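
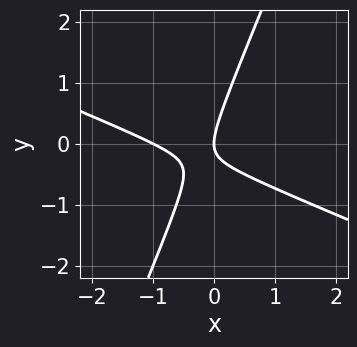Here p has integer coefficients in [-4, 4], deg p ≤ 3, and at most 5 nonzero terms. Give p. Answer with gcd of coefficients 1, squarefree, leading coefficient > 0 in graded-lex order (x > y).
(a) Degree: no degree-1 curve has this shape, so deg p = 2.
(b) From the visible intercepts: the x-axis gridline crossings are at x ∈ {-1, 0}; it meets the y-axis at y = 0 (among the integer gridlines).
(c) Fitting integer coefficients to these (and the overall shape) gives p.

x^2 + 2*x*y - y^2 + x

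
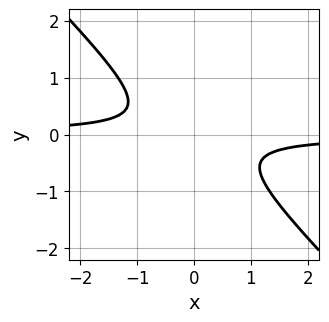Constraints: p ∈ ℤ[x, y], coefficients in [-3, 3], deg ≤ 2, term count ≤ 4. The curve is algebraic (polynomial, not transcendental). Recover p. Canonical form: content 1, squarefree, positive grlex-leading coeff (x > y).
3*x*y + 3*y^2 + 1

First, degree: no degree-1 curve has this shape, so deg p = 2.
Next, from the axis intercepts and sections: no y-intercept at any integer in the box; no x-intercept at any integer in the box.
Finally, these observations pin down the coefficients.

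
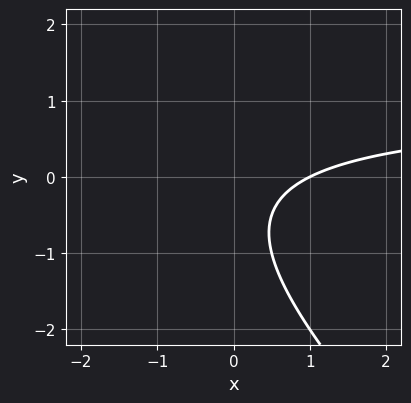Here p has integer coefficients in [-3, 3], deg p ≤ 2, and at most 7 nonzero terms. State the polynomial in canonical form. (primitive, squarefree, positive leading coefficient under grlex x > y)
x*y + y^2 - x + y + 1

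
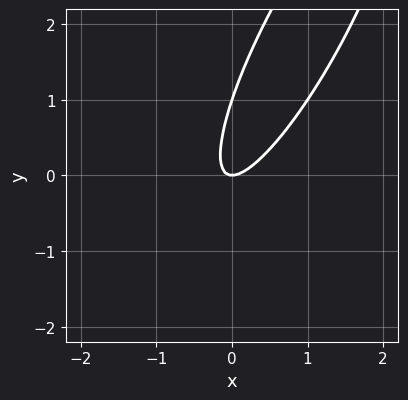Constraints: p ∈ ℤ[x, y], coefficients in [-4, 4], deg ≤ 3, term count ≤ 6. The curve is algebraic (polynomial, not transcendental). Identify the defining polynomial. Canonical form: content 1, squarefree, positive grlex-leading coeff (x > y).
(a) The degree is 2 — no degree-1 curve has this shape.
(b) Observable constraints: one x-axis crossing is at x = 0; the y-axis gridline crossings are at y ∈ {0, 1}.
(c) Together with the visible shape, these determine p as stated.

3*x^2 - 3*x*y + y^2 - y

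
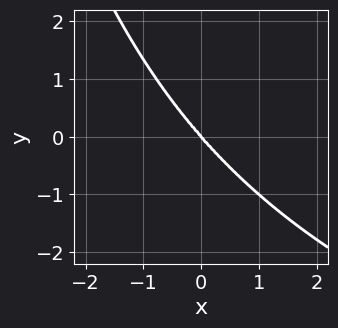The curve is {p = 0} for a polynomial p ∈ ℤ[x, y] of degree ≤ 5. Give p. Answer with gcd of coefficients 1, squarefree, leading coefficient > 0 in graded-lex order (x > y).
x^2*y^2 - 3*x^3 - 2*y^3

(a) The degree is 4 — no degree-3 curve has this shape.
(b) From the visible intercepts: one y-axis crossing is at y = 0; it meets the x-axis at x = 0 (among the integer gridlines).
(c) Together with the visible shape, these determine p as stated.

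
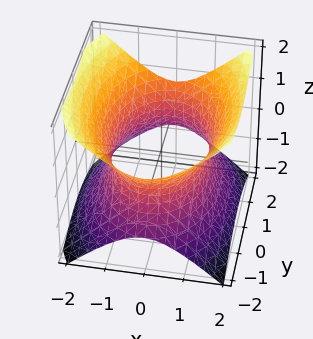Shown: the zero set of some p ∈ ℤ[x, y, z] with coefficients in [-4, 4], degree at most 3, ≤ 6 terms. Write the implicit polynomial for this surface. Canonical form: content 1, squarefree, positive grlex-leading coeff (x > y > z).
The degree is 2 — one connected sheet with a waist; a quadric.
Symmetries: mirror symmetry z ↦ −z ⇒ only even powers of z; it's symmetric under y → −y, forcing even powers of y; it's symmetric under x → −x, forcing even powers of x.
Against the integer gridlines: the surface avoids every integer z-axis point in the box.
Together with the visible shape, these determine p as stated.

2*x^2 + y^2 - 2*z^2 - 3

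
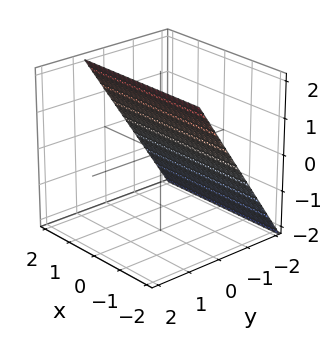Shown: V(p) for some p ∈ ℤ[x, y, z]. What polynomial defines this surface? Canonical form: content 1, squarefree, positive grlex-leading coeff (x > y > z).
3*y - 2*z + 2

First, degree: every cross-section is a straight line — this is a plane, so deg p = 1.
Then, observable constraints: one z-axis crossing is at z = 1; it misses every integer gridline on the x-axis.
Finally, putting this together gives p.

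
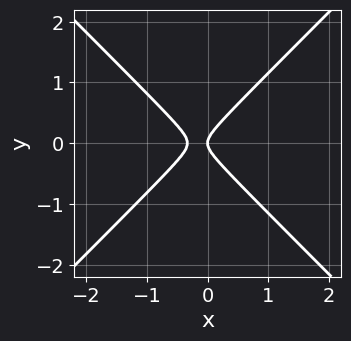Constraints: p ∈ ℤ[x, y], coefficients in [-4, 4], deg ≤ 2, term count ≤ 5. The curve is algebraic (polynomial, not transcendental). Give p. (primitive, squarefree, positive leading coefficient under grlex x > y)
3*x^2 - 3*y^2 + x

1. deg p = 2. No degree-1 curve has this shape.
2. Symmetries: the y ↦ −y reflection is a symmetry, so y appears only in even powers.
3. Observable constraints: it crosses the y-axis at the gridline y = 0; it meets the x-axis at x = 0 (among the integer gridlines).
4. Assembling these constraints gives the stated polynomial.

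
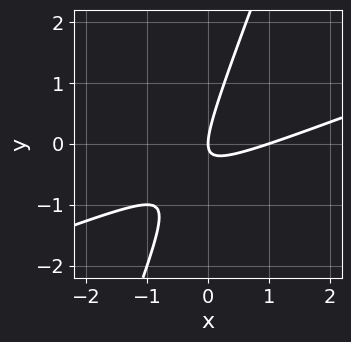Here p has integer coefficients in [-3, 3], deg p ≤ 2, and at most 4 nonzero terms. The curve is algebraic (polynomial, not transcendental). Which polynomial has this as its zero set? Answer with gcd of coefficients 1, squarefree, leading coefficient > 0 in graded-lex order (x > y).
First, the degree is 2 — a generic line meets the curve in up to 2 points.
Next, from the axis intercepts and sections: it crosses the y-axis at the gridline y = 0; the x-axis gridline crossings are at x ∈ {0, 1}.
Finally, these observations pin down the coefficients.

x^2 - 3*x*y + y^2 - x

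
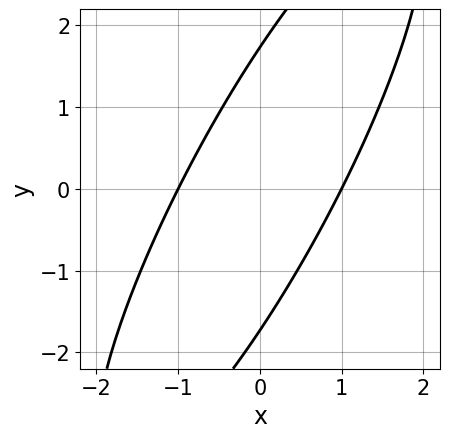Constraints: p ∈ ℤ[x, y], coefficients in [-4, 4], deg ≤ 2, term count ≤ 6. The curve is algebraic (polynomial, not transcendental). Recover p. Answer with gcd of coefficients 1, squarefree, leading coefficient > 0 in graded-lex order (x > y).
First, degree: the shape is more complex than any degree-1 curve, so deg p = 2.
Then, reading off the gridlines: the x-axis gridline crossings are at x ∈ {-1, 1}.
Finally, together with the visible shape, these determine p as stated.

3*x^2 - 3*x*y + y^2 - 3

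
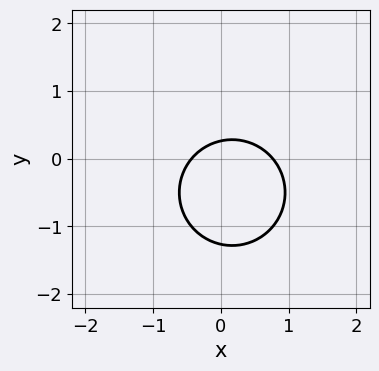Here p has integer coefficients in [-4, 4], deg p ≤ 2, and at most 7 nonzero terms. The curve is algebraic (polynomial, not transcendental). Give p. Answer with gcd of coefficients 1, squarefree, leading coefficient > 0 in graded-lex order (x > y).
3*x^2 + 3*y^2 - x + 3*y - 1

First, deg p = 2. A generic line meets the curve in up to 2 points.
Finally, the integer polynomial consistent with all of this is the stated p.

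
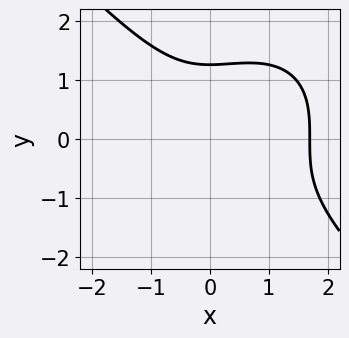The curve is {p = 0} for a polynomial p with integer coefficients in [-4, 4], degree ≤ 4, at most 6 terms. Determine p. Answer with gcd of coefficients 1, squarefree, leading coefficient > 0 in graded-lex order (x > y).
First, the degree is 3 — no degree-2 curve has this shape.
Finally, putting this together gives p.

x^3 + y^3 - x^2 - 2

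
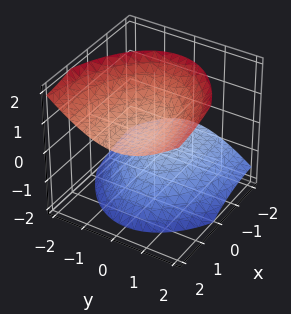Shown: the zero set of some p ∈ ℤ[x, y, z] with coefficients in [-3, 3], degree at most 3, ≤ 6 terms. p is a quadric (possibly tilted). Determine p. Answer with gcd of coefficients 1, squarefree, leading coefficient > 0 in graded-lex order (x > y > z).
The picture has 2 separate pieces. They look like related sheets of one shape, so recover p as a whole.
The degree is 2 — the shape is more complex than any degree-1 surface.
From the visible intercepts: no y-intercept at any integer in the box; it misses every integer gridline on the x-axis.
Solving for integer coefficients yields p as stated.

x^2 - 3*x*z + 3*y^2 - 3*z^2 + 2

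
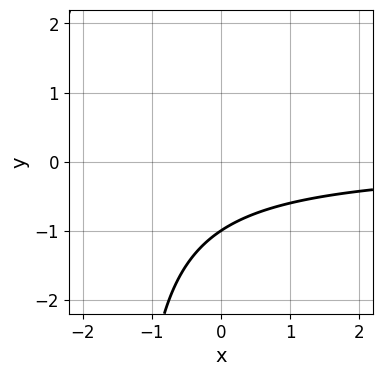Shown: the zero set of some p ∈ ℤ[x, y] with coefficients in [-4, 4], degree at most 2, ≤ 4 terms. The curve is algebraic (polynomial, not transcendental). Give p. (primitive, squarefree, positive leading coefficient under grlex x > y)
First, the degree is 2 — a generic line meets the curve in up to 2 points.
Next, from the visible intercepts: it crosses the y-axis at the gridline y = -1; no x-intercept at any integer in the box.
Finally, the integer polynomial consistent with all of this is the stated p.

2*x*y + 3*y + 3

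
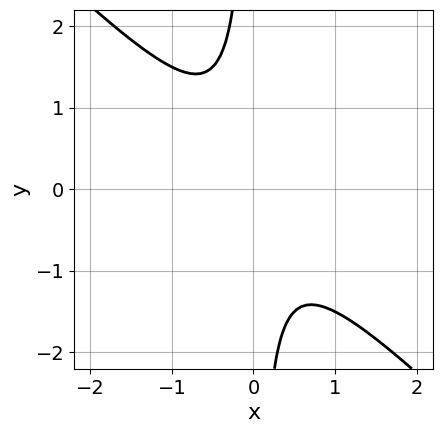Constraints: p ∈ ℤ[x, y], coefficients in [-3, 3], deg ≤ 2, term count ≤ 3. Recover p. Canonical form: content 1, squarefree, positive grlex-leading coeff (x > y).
2*x^2 + 2*x*y + 1

1. The degree is 2 — no degree-1 curve has this shape.
2. From the axis intercepts and sections: the curve avoids every integer y-axis point in the box; no x-intercept at any integer in the box.
3. Together with the visible shape, these determine p as stated.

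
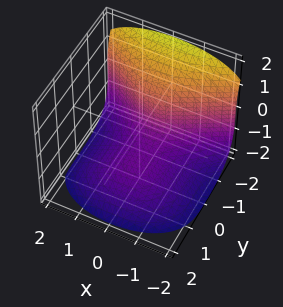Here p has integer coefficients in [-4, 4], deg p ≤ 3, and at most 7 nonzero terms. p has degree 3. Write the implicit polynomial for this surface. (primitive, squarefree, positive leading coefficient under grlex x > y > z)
Degree: a generic line meets the surface in up to 3 points, so deg p = 3.
From the axis intercepts and sections: no x-intercept at any integer in the box; one y-axis crossing is at y = -1.
The integer polynomial consistent with all of this is the stated p.

2*y^3 + 2*z^3 + 3*x^2 + z^2 + 2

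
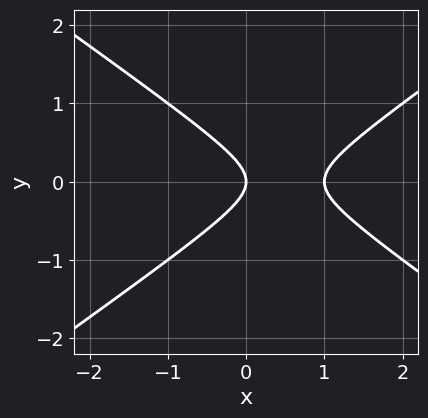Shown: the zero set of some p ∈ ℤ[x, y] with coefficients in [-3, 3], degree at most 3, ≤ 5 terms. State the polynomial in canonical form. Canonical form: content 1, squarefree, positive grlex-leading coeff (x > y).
1. The degree is 2 — the shape is more complex than any degree-1 curve.
2. Symmetries: it's symmetric under y → −y, forcing even powers of y.
3. Against the integer gridlines: it meets the y-axis at y = 0 (among the integer gridlines); among the integer gridlines, it crosses the x-axis at x ∈ {0, 1}.
4. Assembling these constraints gives the stated polynomial.

x^2 - 2*y^2 - x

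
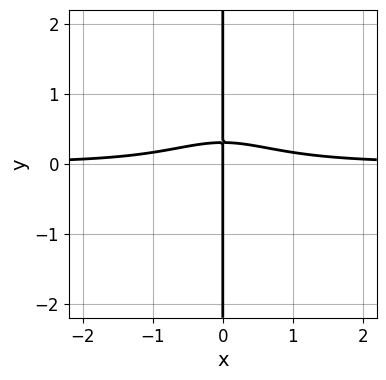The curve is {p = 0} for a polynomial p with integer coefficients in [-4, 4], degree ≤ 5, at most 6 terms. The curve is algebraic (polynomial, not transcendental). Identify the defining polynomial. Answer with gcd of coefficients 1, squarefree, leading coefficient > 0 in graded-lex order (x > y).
3*x^3*y + x*y^2 + 3*x*y - x

1. The degree is 4 — a generic line meets the curve in up to 4 points.
2. From the visible intercepts: the visible y-axis segment lies entirely on the curve; it meets the x-axis at x = 0 (among the integer gridlines).
3. These observations pin down the coefficients.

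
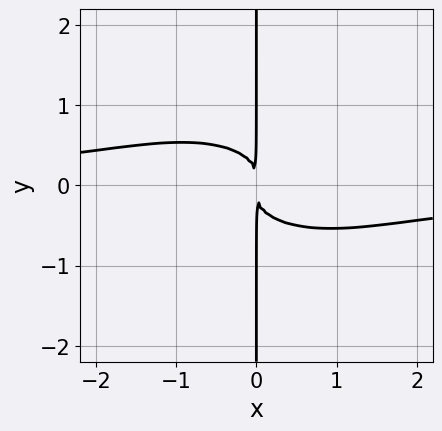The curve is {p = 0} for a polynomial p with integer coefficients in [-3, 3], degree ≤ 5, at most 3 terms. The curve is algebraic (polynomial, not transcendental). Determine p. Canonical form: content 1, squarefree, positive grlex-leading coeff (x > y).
x^3*y + 3*x*y^3 + x^2

The degree is 4 — no degree-3 curve has this shape.
Observable constraints: the visible y-axis segment lies entirely on the curve.
Solving for integer coefficients yields p as stated.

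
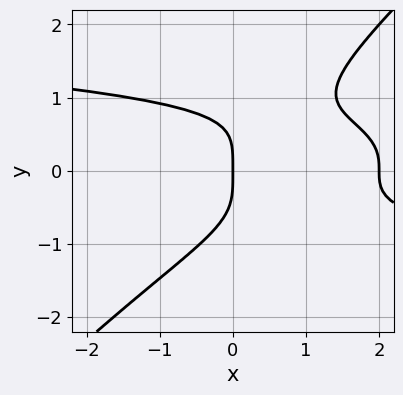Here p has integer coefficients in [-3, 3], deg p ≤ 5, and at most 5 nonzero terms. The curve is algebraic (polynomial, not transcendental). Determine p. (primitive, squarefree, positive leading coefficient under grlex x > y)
2*x*y^3 - 2*y^4 + x^2 - 2*x

1. The degree is 4 — a generic line meets the curve in up to 4 points.
2. Reading off the gridlines: it crosses the y-axis at the gridline y = 0; the x-axis gridline crossings are at x ∈ {0, 2}.
3. Together with the visible shape, these determine p as stated.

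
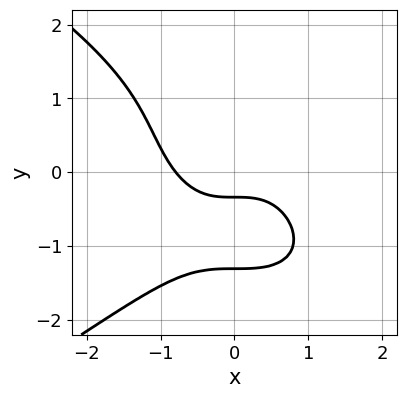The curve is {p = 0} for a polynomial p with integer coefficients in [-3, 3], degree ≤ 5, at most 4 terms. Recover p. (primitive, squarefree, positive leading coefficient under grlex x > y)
First, deg p = 4.
Finally, putting this together gives p.

y^4 + 2*x^3 + 3*y + 1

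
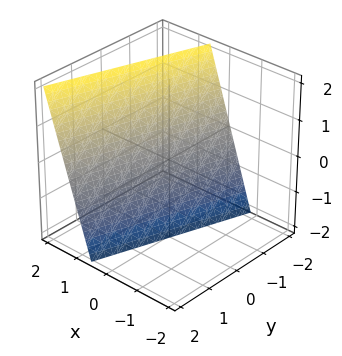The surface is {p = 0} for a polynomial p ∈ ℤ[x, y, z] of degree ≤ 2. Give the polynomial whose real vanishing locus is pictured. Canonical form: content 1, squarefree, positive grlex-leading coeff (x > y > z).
3*x - y - z - 2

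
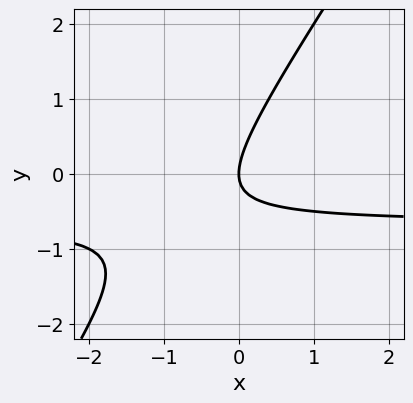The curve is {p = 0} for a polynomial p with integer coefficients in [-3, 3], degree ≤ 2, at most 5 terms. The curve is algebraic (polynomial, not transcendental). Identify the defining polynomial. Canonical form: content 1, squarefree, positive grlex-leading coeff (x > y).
3*x*y - 2*y^2 + 2*x

First, the degree is 2 — no degree-1 curve has this shape.
Then, reading off the gridlines: it meets the y-axis at y = 0 (among the integer gridlines); one x-axis crossing is at x = 0.
Finally, solving for integer coefficients yields p as stated.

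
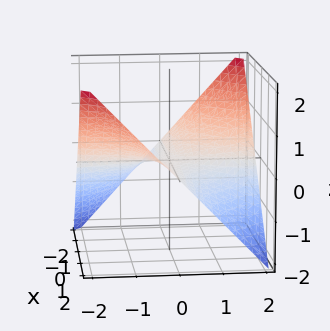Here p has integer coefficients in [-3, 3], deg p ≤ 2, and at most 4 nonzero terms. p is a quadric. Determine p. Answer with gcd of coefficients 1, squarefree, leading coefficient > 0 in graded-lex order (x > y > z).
x*y + 2*z

1. The degree is 2 — a saddle surface; a quadric.
2. Checking where it meets the axes: every point of the y-axis in the box is on the surface; every point of the x-axis in the box is on the surface.
3. Assembling these constraints gives the stated polynomial.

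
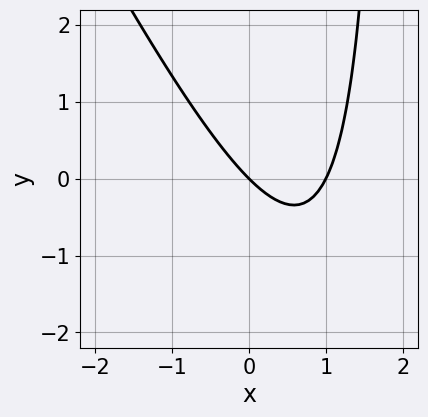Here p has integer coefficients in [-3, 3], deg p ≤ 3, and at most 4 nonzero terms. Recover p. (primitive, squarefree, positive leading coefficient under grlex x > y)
2*x^2 + x*y - 2*x - 2*y

(a) deg p = 2. The shape is more complex than any degree-1 curve.
(b) From the axis intercepts and sections: one y-axis crossing is at y = 0; among the integer gridlines, it crosses the x-axis at x ∈ {0, 1}.
(c) The integer polynomial consistent with all of this is the stated p.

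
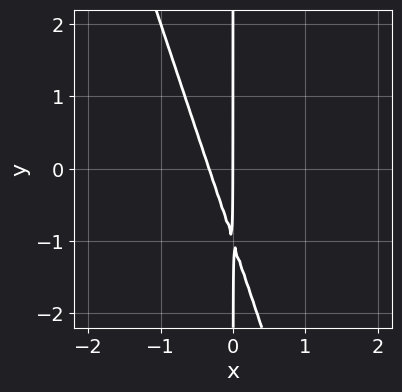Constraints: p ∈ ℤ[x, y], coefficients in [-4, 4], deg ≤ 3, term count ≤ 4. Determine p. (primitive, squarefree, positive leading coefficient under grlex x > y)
1. Degree: a generic line meets the curve in up to 2 points, so deg p = 2.
2. From the visible intercepts: every point of the y-axis in the box is on the curve; one x-axis crossing is at x = 0.
3. Matching integer coefficients to the picture gives p.

3*x^2 + x*y + x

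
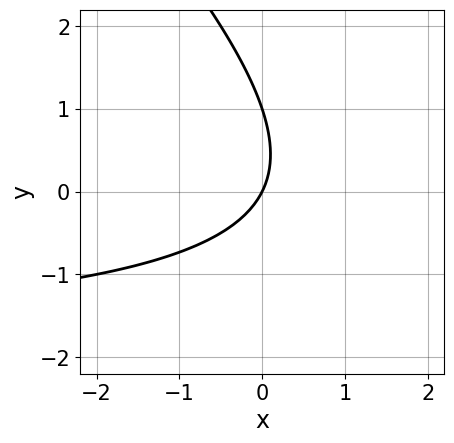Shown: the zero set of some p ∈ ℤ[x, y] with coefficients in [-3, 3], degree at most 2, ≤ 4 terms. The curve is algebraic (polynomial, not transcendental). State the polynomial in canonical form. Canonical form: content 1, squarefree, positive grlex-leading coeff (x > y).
(a) The degree is 2 — the shape is more complex than any degree-1 curve.
(b) Checking where it meets the axes: the y-axis gridline crossings are at y ∈ {0, 1}; it meets the x-axis at x = 0 (among the integer gridlines).
(c) The integer polynomial consistent with all of this is the stated p.

x*y + y^2 + 2*x - y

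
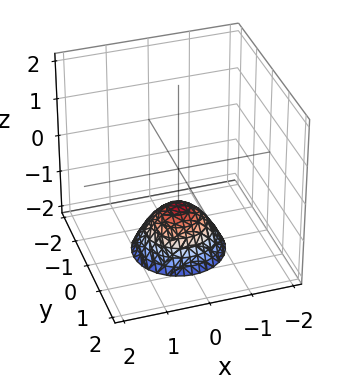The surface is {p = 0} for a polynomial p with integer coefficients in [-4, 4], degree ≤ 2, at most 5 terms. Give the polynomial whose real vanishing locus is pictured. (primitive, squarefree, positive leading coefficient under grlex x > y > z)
x^2 + y^2 + z + 1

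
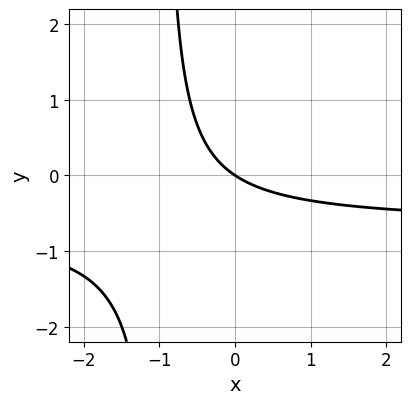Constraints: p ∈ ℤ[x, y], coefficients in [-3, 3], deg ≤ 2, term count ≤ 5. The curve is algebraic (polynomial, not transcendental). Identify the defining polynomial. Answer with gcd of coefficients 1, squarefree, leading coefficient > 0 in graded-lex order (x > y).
3*x*y + 2*x + 3*y

Degree: no degree-1 curve has this shape, so deg p = 2.
Observable constraints: it crosses the x-axis at the gridline x = 0; it crosses the y-axis at the gridline y = 0.
These observations pin down the coefficients.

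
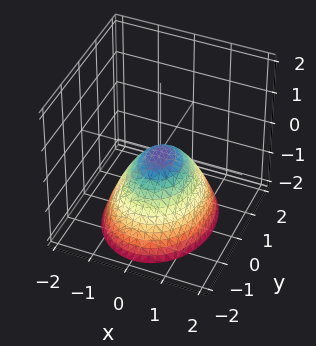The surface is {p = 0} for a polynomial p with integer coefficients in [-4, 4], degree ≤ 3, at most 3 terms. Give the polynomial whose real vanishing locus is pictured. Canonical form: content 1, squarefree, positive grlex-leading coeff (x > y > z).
3*x^2 + 2*y^2 + 3*z

1. Degree: a single bowl opening along one axis; a quadric, so deg p = 2.
2. Symmetries: the x ↦ −x reflection is a symmetry, so x appears only in even powers; mirror symmetry y ↦ −y ⇒ only even powers of y.
3. Observable constraints: it crosses the x-axis at the gridline x = 0; it meets the y-axis at y = 0 (among the integer gridlines).
4. Solving for integer coefficients yields p as stated.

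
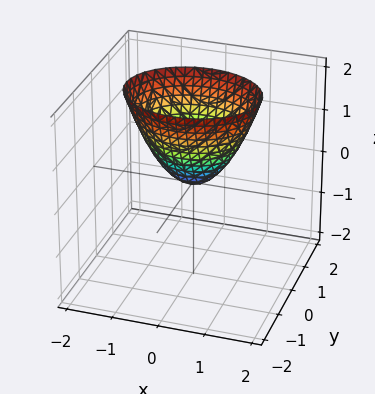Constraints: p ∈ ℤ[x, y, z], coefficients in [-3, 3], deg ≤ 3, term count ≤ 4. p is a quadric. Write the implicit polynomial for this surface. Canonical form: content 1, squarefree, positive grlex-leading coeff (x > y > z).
2*x^2 + 3*y^2 - 2*z

deg p = 2. A single bowl opening along one axis; a quadric.
Symmetries: mirror symmetry y ↦ −y ⇒ only even powers of y; it's symmetric under x → −x, forcing even powers of x.
Checking where it meets the axes: it meets the z-axis at z = 0 (among the integer gridlines); it crosses the x-axis at the gridline x = 0.
Fitting integer coefficients to these (and the overall shape) gives p.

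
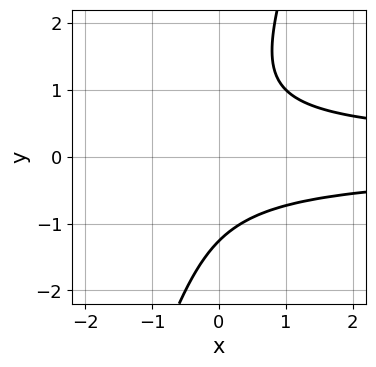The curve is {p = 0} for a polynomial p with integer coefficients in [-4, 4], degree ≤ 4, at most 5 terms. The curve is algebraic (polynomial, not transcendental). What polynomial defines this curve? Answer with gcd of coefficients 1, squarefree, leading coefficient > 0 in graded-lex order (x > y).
3*x*y^2 - y^3 - 2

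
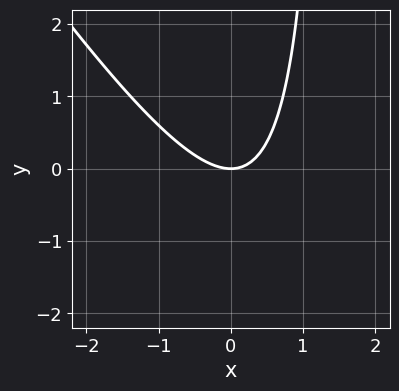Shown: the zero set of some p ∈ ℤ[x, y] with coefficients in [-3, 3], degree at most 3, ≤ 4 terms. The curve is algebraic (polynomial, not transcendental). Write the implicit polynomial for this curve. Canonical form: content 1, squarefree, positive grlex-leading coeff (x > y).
3*x^2 + 2*x*y - 3*y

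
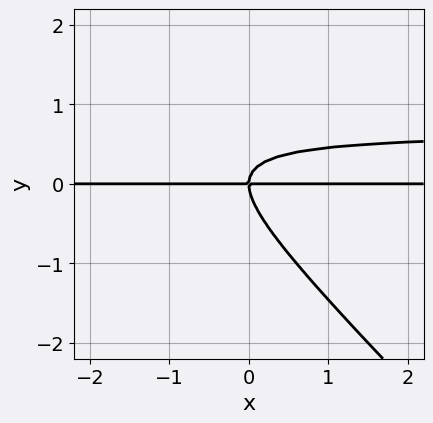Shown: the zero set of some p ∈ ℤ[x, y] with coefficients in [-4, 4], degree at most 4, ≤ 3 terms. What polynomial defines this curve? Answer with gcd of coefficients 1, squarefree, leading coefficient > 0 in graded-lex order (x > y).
First, deg p = 3. A generic line meets the curve in up to 3 points.
Next, reading off the gridlines: every point of the x-axis in the box is on the curve; it meets the y-axis at y = 0 (among the integer gridlines).
Finally, together with the visible shape, these determine p as stated.

3*x*y^2 + 3*y^3 - 2*x*y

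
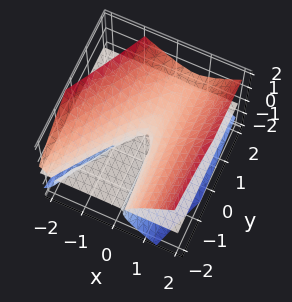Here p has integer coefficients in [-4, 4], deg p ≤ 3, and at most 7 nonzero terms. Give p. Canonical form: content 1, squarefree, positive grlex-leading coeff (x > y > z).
(a) Degree: no degree-2 surface has this shape, so deg p = 3.
(b) Observable constraints: every point of the x-axis in the box is on the surface; one z-axis crossing is at z = 0; the visible y-axis segment lies entirely on the surface.
(c) Putting this together gives p.

3*x^2*z - 2*x*y*z + y*z^2 - 3*z^3 + y*z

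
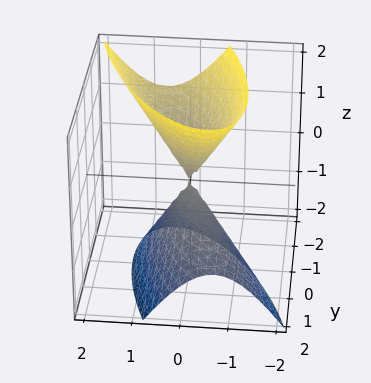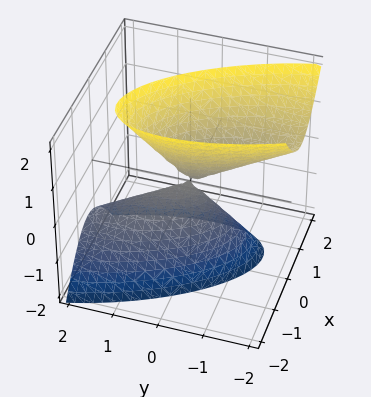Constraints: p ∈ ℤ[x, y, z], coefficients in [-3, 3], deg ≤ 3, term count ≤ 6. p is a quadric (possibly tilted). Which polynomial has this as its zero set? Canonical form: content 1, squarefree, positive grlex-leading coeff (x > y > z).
3*x^2 + 2*x*y + y^2 + y*z - z^2

(a) The picture has 2 separate pieces. They look like related sheets of one shape, so recover p as a whole.
(b) The degree is 2 — a generic line meets the surface in up to 2 points.
(c) Observable constraints: one z-axis crossing is at z = 0; one x-axis crossing is at x = 0; one y-axis crossing is at y = 0.
(d) The integer polynomial consistent with all of this is the stated p.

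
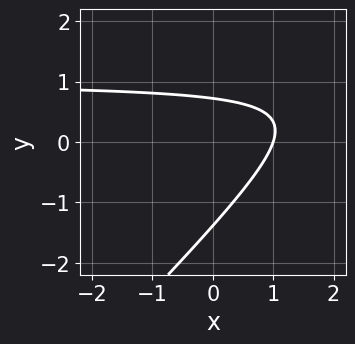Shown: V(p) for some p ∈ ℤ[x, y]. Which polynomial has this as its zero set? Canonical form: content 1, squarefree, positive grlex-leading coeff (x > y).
The degree is 2 — no degree-1 curve has this shape.
Reading off the gridlines: it crosses the x-axis at the gridline x = 1.
Together with the visible shape, these determine p as stated.

3*x*y - 3*y^2 - 3*x - 2*y + 3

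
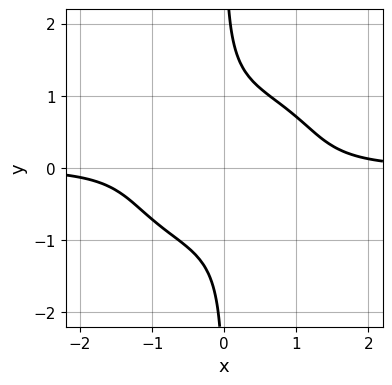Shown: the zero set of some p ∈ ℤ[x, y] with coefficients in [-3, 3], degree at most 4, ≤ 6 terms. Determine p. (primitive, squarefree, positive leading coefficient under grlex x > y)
1. Degree: no degree-3 curve has this shape, so deg p = 4.
2. Observable constraints: it misses every integer gridline on the y-axis; it misses every integer gridline on the x-axis.
3. The integer polynomial consistent with all of this is the stated p.

2*x^3*y - x^2*y^2 + 3*x*y^3 - 2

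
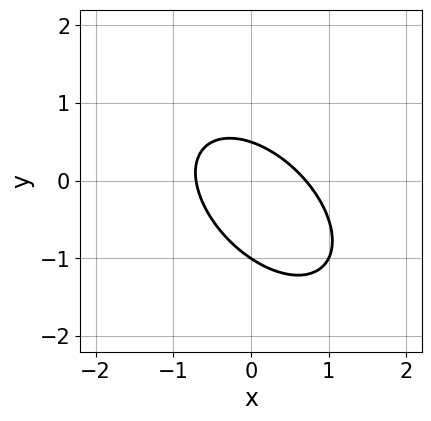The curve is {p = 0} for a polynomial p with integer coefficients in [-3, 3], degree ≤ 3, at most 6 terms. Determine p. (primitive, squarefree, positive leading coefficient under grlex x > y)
The degree is 2 — no degree-1 curve has this shape.
Checking where it meets the axes: it meets the y-axis at y = -1 (among the integer gridlines).
Together with the visible shape, these determine p as stated.

2*x^2 + 2*x*y + 2*y^2 + y - 1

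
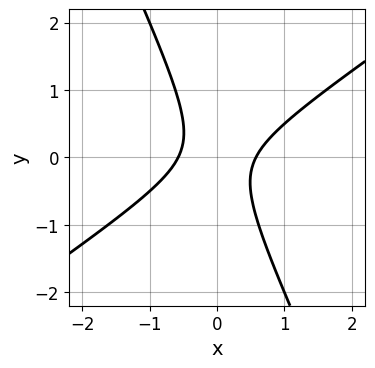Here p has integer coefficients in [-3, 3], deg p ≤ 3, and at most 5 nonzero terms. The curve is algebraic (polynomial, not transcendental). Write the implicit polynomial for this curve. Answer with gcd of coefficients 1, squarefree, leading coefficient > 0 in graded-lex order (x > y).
First, degree: a generic line meets the curve in up to 2 points, so deg p = 2.
Next, from the visible intercepts: no y-intercept at any integer in the box.
Finally, matching integer coefficients to the picture gives p.

3*x^2 - 3*x*y - 2*y^2 - 1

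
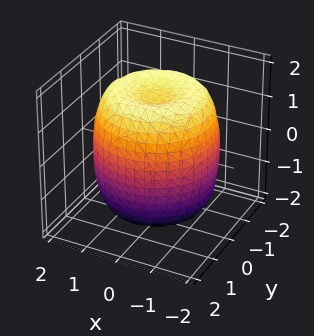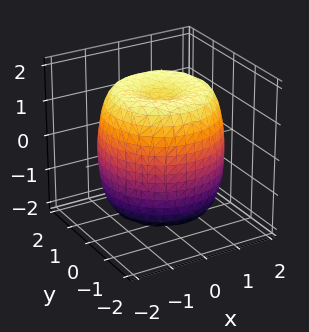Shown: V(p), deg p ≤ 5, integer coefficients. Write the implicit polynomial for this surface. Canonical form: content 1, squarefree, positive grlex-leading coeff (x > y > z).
deg p = 4.
By symmetry, every cross-section ⟂ z is a circle, so x, y appear only via x² + y².
Reading off the gridlines: a circular section at z = 0 has radius between 1 and 2.
Matching integer coefficients to the picture gives p.

x^4 + 2*x^2*y^2 + y^4 - 2*x^2 - 2*y^2 + z^2 - 2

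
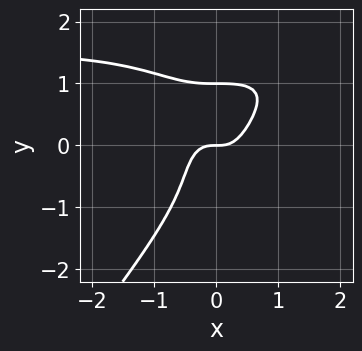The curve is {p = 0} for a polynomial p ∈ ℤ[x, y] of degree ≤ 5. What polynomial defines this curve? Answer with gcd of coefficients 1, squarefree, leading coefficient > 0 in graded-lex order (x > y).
2*x^3*y - y^4 - 3*x^3 + y

(a) The degree is 4 — the shape is more complex than any degree-3 curve.
(b) Checking where it meets the axes: the y-axis gridline crossings are at y ∈ {0, 1}; one x-axis crossing is at x = 0.
(c) Putting this together gives p.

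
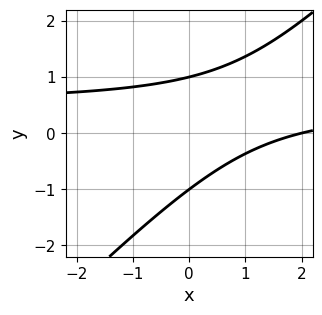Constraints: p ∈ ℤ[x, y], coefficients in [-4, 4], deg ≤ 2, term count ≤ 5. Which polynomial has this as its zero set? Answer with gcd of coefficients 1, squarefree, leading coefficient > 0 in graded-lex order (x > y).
First, degree: no degree-1 curve has this shape, so deg p = 2.
Then, observable constraints: among the integer gridlines, it crosses the y-axis at y ∈ {-1, 1}; it meets the x-axis at x = 2 (among the integer gridlines).
Finally, putting this together gives p.

2*x*y - 2*y^2 - x + 2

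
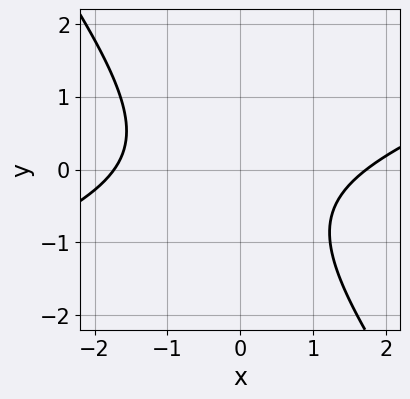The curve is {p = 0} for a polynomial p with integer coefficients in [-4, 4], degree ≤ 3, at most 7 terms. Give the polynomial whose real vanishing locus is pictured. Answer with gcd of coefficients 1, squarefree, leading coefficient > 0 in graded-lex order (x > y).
deg p = 2. The shape is more complex than any degree-1 curve.
From the axis intercepts and sections: no y-intercept at any integer in the box.
These observations pin down the coefficients.

x^2 - 2*x*y - 2*y^2 - y - 3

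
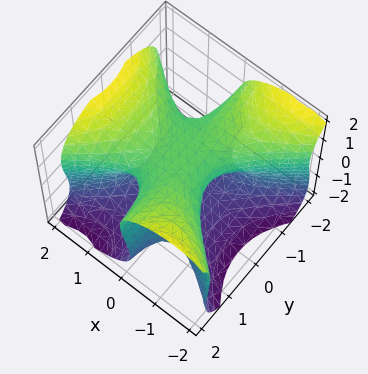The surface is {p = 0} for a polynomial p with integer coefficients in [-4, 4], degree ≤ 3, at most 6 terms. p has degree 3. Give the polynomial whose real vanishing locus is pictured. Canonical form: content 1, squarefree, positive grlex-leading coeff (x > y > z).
First, degree: no degree-2 surface has this shape, so deg p = 3.
Next, against the integer gridlines: it meets the x-axis at x = 0 (among the integer gridlines); among the integer gridlines, it crosses the z-axis at z ∈ {0, 1}.
Finally, together with the visible shape, these determine p as stated. Check: (0, -2, 0) on the y-axis lies on the surface, and p(0, -2, 0) = 0. ✓

2*x^3 - 3*x*y^2 - 2*z^3 - z^2 + 3*z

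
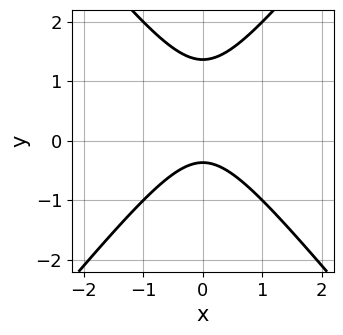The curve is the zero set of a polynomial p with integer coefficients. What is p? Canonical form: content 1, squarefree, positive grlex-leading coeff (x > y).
Degree: a generic line meets the curve in up to 2 points, so deg p = 2.
Symmetries: it's symmetric under x → −x, forcing even powers of x.
Checking where it meets the axes: the curve avoids every integer x-axis point in the box.
Matching integer coefficients to the picture gives p.

3*x^2 - 2*y^2 + 2*y + 1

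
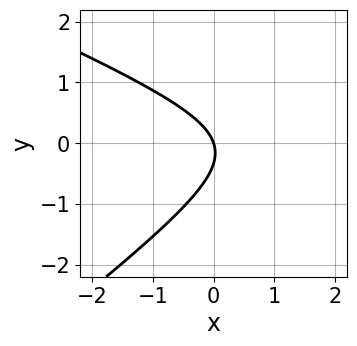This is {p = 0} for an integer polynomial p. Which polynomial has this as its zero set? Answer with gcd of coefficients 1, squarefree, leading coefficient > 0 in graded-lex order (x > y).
1. Degree: a generic line meets the curve in up to 2 points, so deg p = 2.
2. From the visible intercepts: it crosses the y-axis at the gridline y = 0; it meets the x-axis at x = 0 (among the integer gridlines).
3. Fitting integer coefficients to these (and the overall shape) gives p.

x^2 + x*y - 3*y^2 - 3*x - y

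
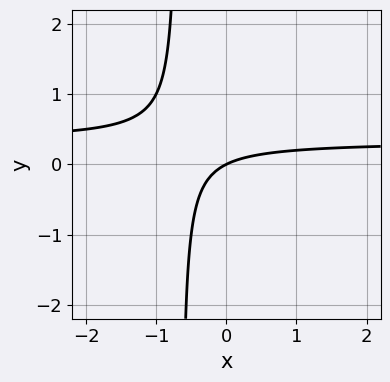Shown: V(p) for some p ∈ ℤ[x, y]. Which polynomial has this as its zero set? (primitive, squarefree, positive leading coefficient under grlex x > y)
3*x*y - x + 2*y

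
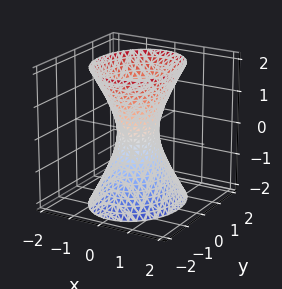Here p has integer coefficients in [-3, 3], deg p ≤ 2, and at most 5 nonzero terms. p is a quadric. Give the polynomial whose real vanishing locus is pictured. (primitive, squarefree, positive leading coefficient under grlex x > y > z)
3*x^2 + 2*y^2 - z^2 - 1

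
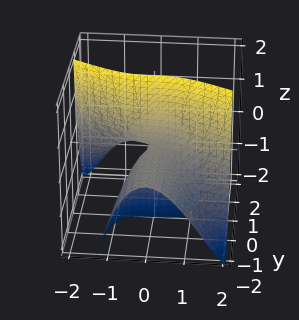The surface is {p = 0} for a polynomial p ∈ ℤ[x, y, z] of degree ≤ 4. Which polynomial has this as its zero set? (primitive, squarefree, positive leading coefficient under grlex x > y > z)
Degree: a generic line meets the surface in up to 3 points, so deg p = 3.
From the axis intercepts and sections: one x-axis crossing is at x = 0; every point of the y-axis in the box is on the surface; the visible z-axis segment lies entirely on the surface.
Solving for integer coefficients yields p as stated.

x^3 + 2*x^2*y + 2*y*z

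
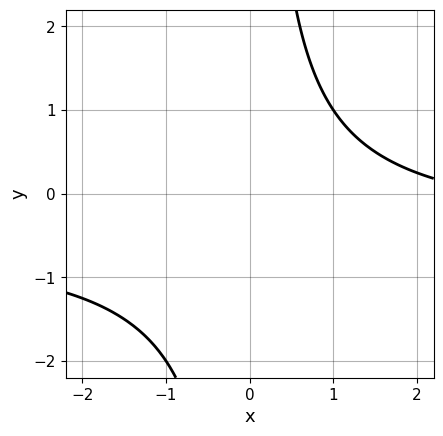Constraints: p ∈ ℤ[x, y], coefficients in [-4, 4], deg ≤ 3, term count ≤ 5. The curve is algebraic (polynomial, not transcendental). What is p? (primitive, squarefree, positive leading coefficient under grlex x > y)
2*x*y + x - 3

1. Degree: the shape is more complex than any degree-1 curve, so deg p = 2.
2. Observable constraints: the curve avoids every integer x-axis point in the box; it misses every integer gridline on the y-axis.
3. Putting this together gives p.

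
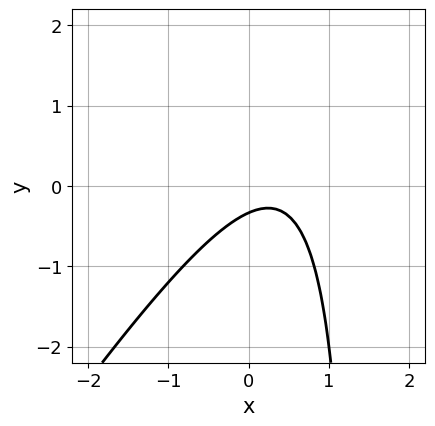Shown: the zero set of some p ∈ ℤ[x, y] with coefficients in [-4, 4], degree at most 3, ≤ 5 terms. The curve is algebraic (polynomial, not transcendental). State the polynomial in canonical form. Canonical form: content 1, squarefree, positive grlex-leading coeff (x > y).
3*x^2 - 2*x*y - 2*x + 3*y + 1

1. deg p = 2. A generic line meets the curve in up to 2 points.
2. From the visible intercepts: it misses every integer gridline on the x-axis.
3. These observations pin down the coefficients.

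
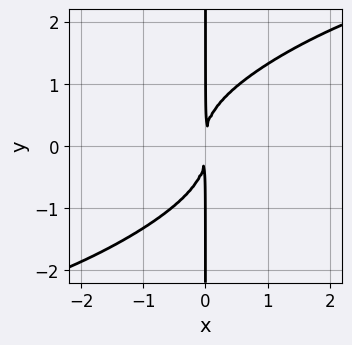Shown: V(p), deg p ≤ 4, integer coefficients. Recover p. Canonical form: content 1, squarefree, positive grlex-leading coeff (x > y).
x^3*y - 3*x^2*y^2 + 3*x*y^3 - 3*x^2

Degree: a generic line meets the curve in up to 4 points, so deg p = 4.
Against the integer gridlines: the visible y-axis segment lies entirely on the curve.
Fitting integer coefficients to these (and the overall shape) gives p.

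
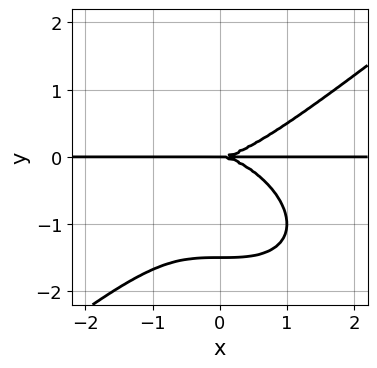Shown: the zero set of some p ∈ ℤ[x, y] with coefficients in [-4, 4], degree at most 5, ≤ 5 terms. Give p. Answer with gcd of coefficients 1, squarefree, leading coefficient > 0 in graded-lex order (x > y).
First, the degree is 4 — the shape is more complex than any degree-3 curve.
Then, from the axis intercepts and sections: every point of the x-axis in the box is on the curve; one y-axis crossing is at y = 0.
Finally, assembling these constraints gives the stated polynomial.

x^3*y - 2*y^4 - 3*y^3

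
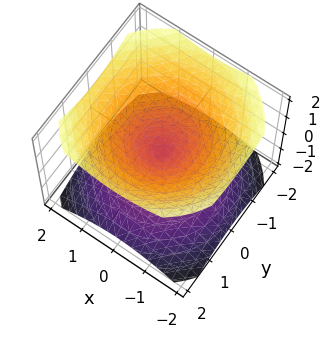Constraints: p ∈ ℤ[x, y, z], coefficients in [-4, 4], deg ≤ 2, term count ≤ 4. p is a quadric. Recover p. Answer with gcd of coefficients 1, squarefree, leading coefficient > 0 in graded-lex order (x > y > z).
(a) I count 2 distinct pieces.
(b) The degree is 2 — two nappes meeting at a single point; a quadric.
(c) Symmetries: the surface is invariant under rotation about z: p = q(x² + y², z); the z ↦ −z reflection is a symmetry, so z appears only in even powers.
(d) Reading off the gridlines: one y-axis crossing is at y = 0; it crosses the x-axis at the gridline x = 0.
(e) Solving for integer coefficients yields p as stated.

2*x^2 + 2*y^2 - 3*z^2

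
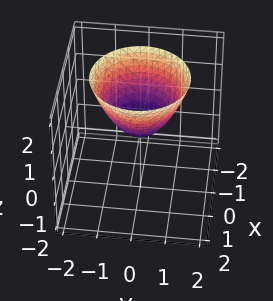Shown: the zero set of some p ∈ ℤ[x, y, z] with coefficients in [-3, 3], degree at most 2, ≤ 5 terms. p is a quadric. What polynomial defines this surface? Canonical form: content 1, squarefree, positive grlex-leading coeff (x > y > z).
(a) deg p = 2. A paraboloid; a quadric.
(b) By symmetry, the z-axis is an axis of rotation, so x and y enter only as x² + y².
(c) Reading off the gridlines: a circular section at z = 1 has radius exactly 1; it meets the y-axis at y = 0 (among the integer gridlines); one x-axis crossing is at x = 0.
(d) These observations pin down the coefficients.

x^2 + y^2 - z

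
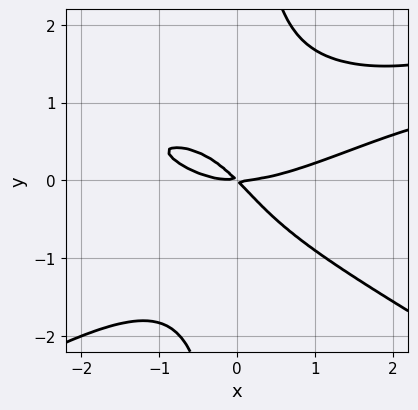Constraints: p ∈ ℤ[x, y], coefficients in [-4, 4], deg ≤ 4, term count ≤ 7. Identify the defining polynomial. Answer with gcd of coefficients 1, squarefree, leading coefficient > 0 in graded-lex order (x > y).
(a) The degree is 4 — a generic line meets the curve in up to 4 points.
(b) From the visible intercepts: it crosses the y-axis at the gridline y = 0; it meets the x-axis at x = 0 (among the integer gridlines).
(c) The integer polynomial consistent with all of this is the stated p.

x^3*y - 3*x*y^3 - x^3 + 3*x*y + 3*y^2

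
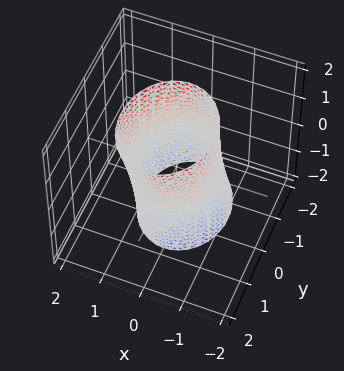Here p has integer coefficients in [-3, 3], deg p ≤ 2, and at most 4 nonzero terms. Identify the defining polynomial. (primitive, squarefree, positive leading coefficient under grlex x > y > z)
3*x^2 + 2*y^2 - y*z - 3

First, the degree is 2 — no degree-1 surface has this shape.
Next, reading off the gridlines: it misses every integer gridline on the z-axis; the x-axis gridline crossings are at x ∈ {-1, 1}.
Finally, assembling these constraints gives the stated polynomial.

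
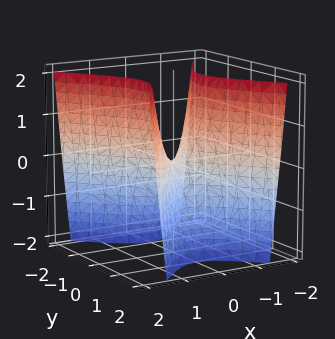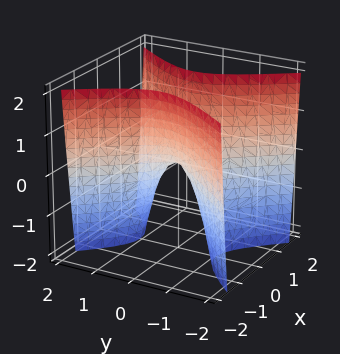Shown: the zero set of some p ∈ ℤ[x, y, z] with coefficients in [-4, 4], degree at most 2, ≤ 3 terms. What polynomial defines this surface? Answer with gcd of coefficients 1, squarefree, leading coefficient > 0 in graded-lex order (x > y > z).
3*x^2 - 2*y^2 - z

First, deg p = 2. A saddle surface; a quadric.
Then, symmetries: the x ↦ −x reflection is a symmetry, so x appears only in even powers; mirror symmetry y ↦ −y ⇒ only even powers of y.
Next, observable constraints: one z-axis crossing is at z = 0; it meets the y-axis at y = 0 (among the integer gridlines).
Finally, putting this together gives p.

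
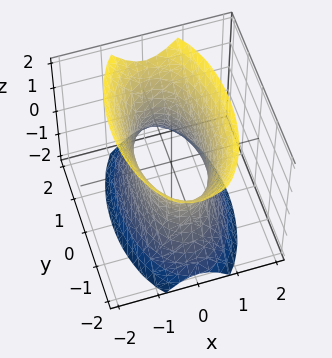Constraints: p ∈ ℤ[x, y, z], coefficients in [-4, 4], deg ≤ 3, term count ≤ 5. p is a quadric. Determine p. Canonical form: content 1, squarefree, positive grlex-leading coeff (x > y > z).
(a) The degree is 2 — one connected sheet with a waist; a quadric.
(b) Symmetries: mirror symmetry y ↦ −y ⇒ only even powers of y; it's symmetric under z → −z, forcing even powers of z; mirror symmetry x ↦ −x ⇒ only even powers of x.
(c) From the axis intercepts and sections: it misses every integer gridline on the z-axis.
(d) Assembling these constraints gives the stated polynomial.

3*x^2 + y^2 - z^2 - 2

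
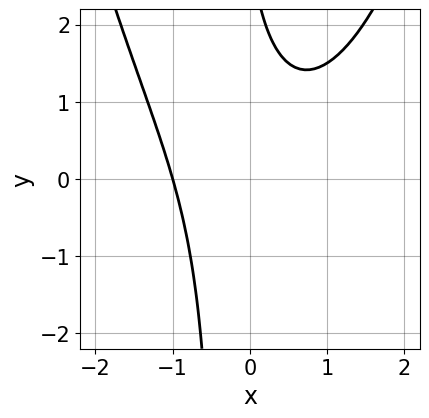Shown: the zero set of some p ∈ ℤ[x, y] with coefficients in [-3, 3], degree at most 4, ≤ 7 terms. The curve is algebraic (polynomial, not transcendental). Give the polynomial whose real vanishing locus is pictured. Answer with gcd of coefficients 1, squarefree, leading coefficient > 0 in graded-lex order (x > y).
First, the degree is 3 — the shape is more complex than any degree-2 curve.
Then, from the visible intercepts: no y-intercept at any integer in the box; one x-axis crossing is at x = -1.
Finally, the integer polynomial consistent with all of this is the stated p.

2*x^3 - 3*x*y + x - y + 3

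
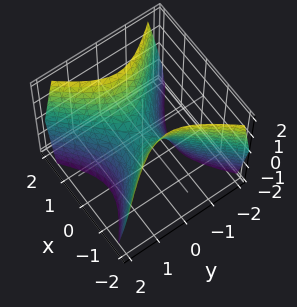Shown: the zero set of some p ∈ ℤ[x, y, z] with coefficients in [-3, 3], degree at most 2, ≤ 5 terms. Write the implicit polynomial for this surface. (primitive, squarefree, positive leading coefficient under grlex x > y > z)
3*x^2 - 3*y^2 - 2*z

The degree is 2 — a hyperbolic paraboloid; a quadric.
Symmetries: the y ↦ −y reflection is a symmetry, so y appears only in even powers; it's symmetric under x → −x, forcing even powers of x.
Reading off the gridlines: it meets the x-axis at x = 0 (among the integer gridlines); it meets the z-axis at z = 0 (among the integer gridlines); it meets the y-axis at y = 0 (among the integer gridlines).
Matching integer coefficients to the picture gives p.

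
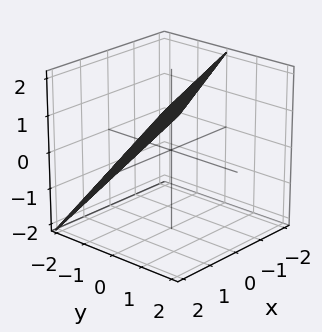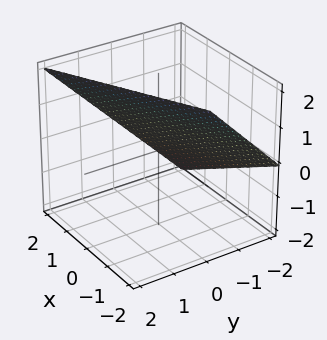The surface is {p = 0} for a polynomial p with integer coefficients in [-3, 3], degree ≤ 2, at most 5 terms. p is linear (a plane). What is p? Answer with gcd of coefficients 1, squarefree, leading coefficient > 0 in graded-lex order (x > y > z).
x - 2*y + 2*z - 2

1. deg p = 1. The surface is flat (a plane).
2. From the visible intercepts: it meets the y-axis at y = -1 (among the integer gridlines); it meets the z-axis at z = 1 (among the integer gridlines).
3. Fitting integer coefficients to these (and the overall shape) gives p. Check: (2, 0, 0) on the x-axis lies on the surface, and p(2, 0, 0) = 0. ✓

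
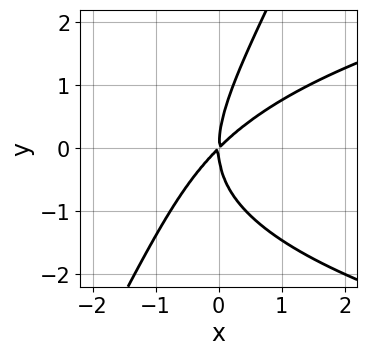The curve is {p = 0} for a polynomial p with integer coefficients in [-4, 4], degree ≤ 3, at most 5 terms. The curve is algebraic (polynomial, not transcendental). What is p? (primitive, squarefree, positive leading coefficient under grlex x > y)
2*x*y^2 - y^3 - 3*x^2 + 3*x*y

1. Degree: the shape is more complex than any degree-2 curve, so deg p = 3.
2. Against the integer gridlines: one x-axis crossing is at x = 0; it crosses the y-axis at the gridline y = 0.
3. These observations pin down the coefficients.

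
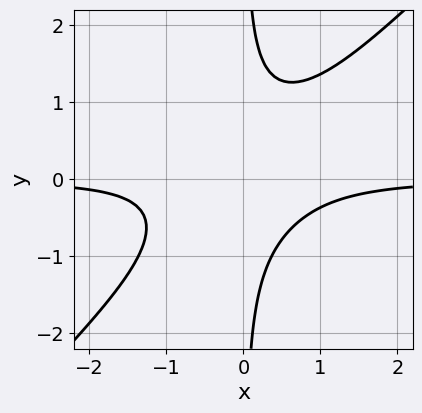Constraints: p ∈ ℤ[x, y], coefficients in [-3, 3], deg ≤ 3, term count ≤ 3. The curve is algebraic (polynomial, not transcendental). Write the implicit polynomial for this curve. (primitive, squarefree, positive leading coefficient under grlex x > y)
First, degree: a generic line meets the curve in up to 3 points, so deg p = 3.
Next, checking where it meets the axes: it misses every integer gridline on the y-axis; the curve avoids every integer x-axis point in the box.
Finally, putting this together gives p.

2*x^2*y - 2*x*y^2 + 1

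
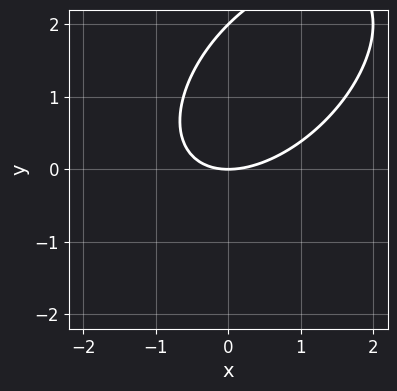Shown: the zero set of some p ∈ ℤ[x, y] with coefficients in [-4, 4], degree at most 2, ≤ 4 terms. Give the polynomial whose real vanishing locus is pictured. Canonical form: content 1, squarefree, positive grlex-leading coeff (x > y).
x^2 - x*y + y^2 - 2*y

deg p = 2. The shape is more complex than any degree-1 curve.
Reading off the gridlines: it crosses the x-axis at the gridline x = 0; among the integer gridlines, it crosses the y-axis at y ∈ {0, 2}.
Fitting integer coefficients to these (and the overall shape) gives p.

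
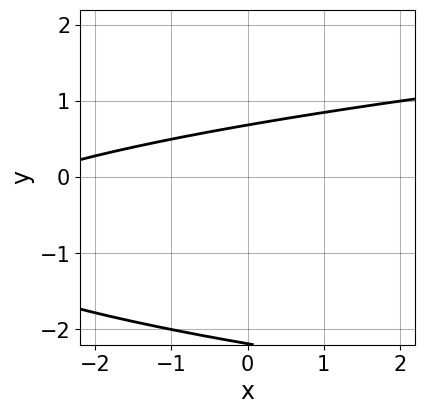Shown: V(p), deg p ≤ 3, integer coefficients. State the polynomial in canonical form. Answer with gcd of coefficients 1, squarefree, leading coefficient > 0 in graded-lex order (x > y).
Degree: no degree-1 curve has this shape, so deg p = 2.
From the axis intercepts and sections: the curve avoids every integer x-axis point in the box.
Solving for integer coefficients yields p as stated.

2*y^2 - x + 3*y - 3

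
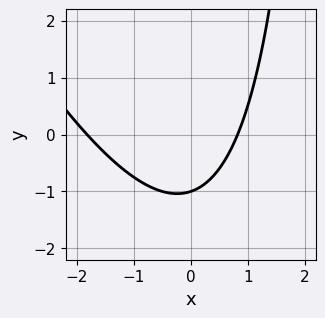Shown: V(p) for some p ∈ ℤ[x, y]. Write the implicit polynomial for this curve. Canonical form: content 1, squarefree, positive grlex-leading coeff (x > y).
First, deg p = 2. A generic line meets the curve in up to 2 points.
Next, from the axis intercepts and sections: it crosses the y-axis at the gridline y = -1.
Finally, the integer polynomial consistent with all of this is the stated p.

2*x^2 + x*y + 2*x - 3*y - 3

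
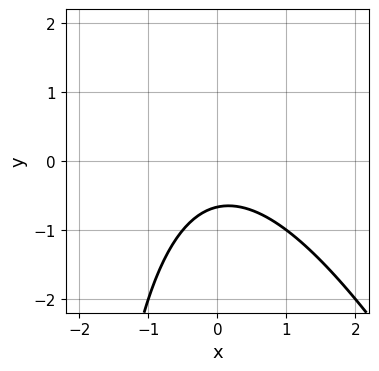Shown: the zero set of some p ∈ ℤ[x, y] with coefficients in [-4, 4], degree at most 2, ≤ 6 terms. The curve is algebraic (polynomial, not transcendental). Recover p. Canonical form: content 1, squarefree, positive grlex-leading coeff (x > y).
2*x^2 + x*y + 3*y + 2

deg p = 2. No degree-1 curve has this shape.
Reading off the gridlines: no x-intercept at any integer in the box.
These observations pin down the coefficients.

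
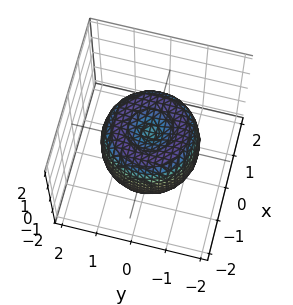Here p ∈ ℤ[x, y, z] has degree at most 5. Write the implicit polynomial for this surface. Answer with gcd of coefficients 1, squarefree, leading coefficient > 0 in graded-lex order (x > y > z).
2*x^4 + 4*x^2*y^2 + 2*y^4 - 3*x^2 - 3*y^2 + 2*z^2 - 1

First, degree: a generic line meets the surface in up to 4 points, so deg p = 4.
Next, by symmetry, the surface is invariant under rotation about z: p = q(x² + y², z).
Next, reading off the gridlines: a circular section at z = 1 has radius between 0 and 1.
Finally, fitting integer coefficients to these (and the overall shape) gives p.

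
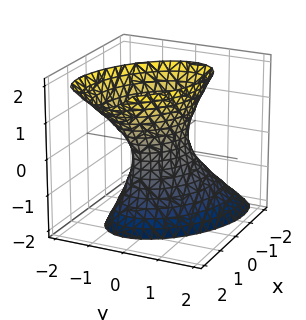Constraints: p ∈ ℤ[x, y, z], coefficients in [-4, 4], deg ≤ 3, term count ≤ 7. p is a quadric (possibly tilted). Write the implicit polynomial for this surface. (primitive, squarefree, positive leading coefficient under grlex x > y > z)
2*x^2 + 2*x*y - x*z + 3*y^2 - z^2 - 1

First, degree: no degree-1 surface has this shape, so deg p = 2.
Then, observable constraints: the surface avoids every integer z-axis point in the box.
Finally, assembling these constraints gives the stated polynomial.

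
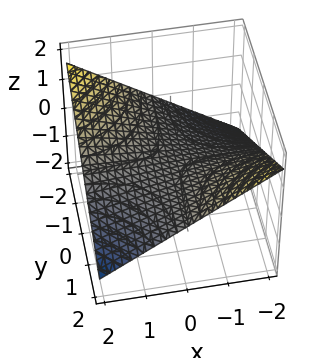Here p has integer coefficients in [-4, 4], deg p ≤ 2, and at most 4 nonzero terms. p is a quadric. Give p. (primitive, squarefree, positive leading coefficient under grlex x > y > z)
(a) Degree: a saddle surface; a quadric, so deg p = 2.
(b) Reading off the gridlines: the visible y-axis segment lies entirely on the surface; it crosses the z-axis at the gridline z = 0; every point of the x-axis in the box is on the surface.
(c) Solving for integer coefficients yields p as stated.

x*y + 3*z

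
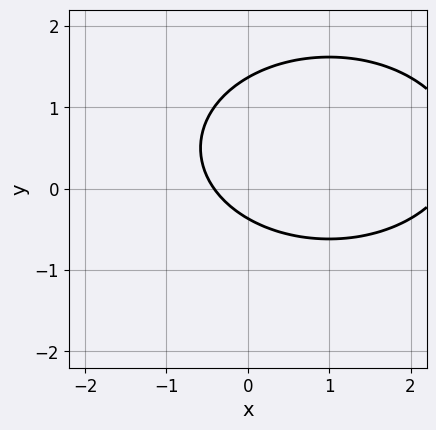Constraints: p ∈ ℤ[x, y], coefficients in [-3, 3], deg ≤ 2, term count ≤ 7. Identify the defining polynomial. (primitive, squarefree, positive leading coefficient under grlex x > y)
(a) The degree is 2 — a generic line meets the curve in up to 2 points.
(b) Solving for integer coefficients yields p as stated.

x^2 + 2*y^2 - 2*x - 2*y - 1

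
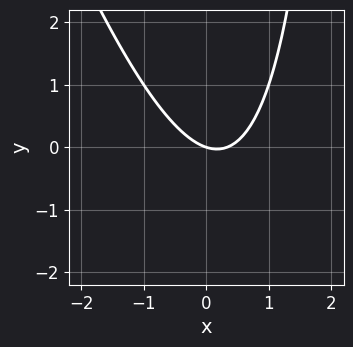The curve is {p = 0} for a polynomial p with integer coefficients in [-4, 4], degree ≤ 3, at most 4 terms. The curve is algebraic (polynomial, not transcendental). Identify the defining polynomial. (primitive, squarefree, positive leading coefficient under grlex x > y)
1. The degree is 2 — the shape is more complex than any degree-1 curve.
2. Reading off the gridlines: it meets the y-axis at y = 0 (among the integer gridlines); it crosses the x-axis at the gridline x = 0.
3. Matching integer coefficients to the picture gives p.

3*x^2 + x*y - x - 3*y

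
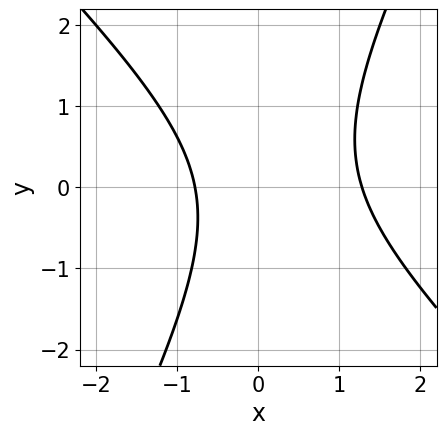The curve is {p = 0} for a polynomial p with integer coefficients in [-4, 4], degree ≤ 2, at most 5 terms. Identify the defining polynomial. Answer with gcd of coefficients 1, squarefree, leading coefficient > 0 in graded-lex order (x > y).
2*x^2 + x*y - y^2 - x - 2

The degree is 2 — no degree-1 curve has this shape.
Against the integer gridlines: the curve avoids every integer y-axis point in the box.
Assembling these constraints gives the stated polynomial.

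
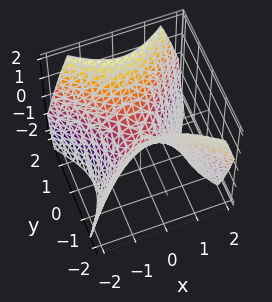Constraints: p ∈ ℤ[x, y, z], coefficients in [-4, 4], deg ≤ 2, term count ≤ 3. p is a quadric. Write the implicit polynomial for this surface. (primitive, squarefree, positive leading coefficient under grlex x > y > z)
(a) The degree is 2 — a hyperbolic paraboloid; a quadric.
(b) Symmetries: mirror symmetry x ↦ −x ⇒ only even powers of x; mirror symmetry y ↦ −y ⇒ only even powers of y.
(c) Observable constraints: it crosses the x-axis at the gridline x = 0; one y-axis crossing is at y = 0.
(d) The integer polynomial consistent with all of this is the stated p.

x^2 - y^2 + z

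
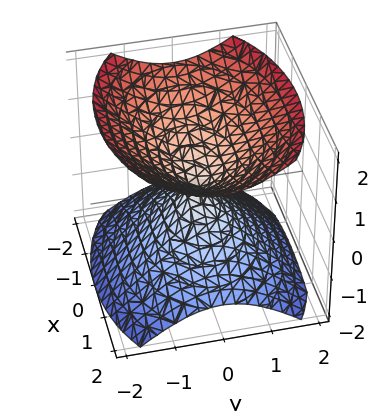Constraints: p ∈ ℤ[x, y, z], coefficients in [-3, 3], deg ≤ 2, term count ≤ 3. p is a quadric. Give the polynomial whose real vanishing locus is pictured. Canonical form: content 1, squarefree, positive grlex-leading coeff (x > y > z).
(a) I count 2 distinct pieces. Treating them together as one polynomial.
(b) The degree is 2 — a double cone through the origin; a quadric.
(c) Symmetries: mirror symmetry z ↦ −z ⇒ only even powers of z; the x ↦ −x reflection is a symmetry, so x appears only in even powers; it's symmetric under y → −y, forcing even powers of y.
(d) Reading off the gridlines: it crosses the y-axis at the gridline y = 0; it meets the x-axis at x = 0 (among the integer gridlines); it meets the z-axis at z = 0 (among the integer gridlines).
(e) Matching integer coefficients to the picture gives p.

x^2 + 2*y^2 - 2*z^2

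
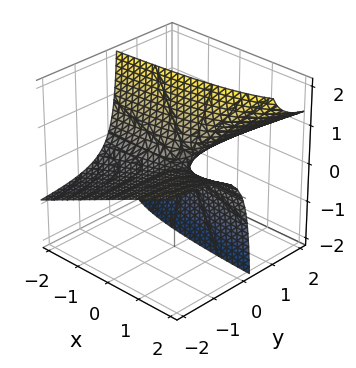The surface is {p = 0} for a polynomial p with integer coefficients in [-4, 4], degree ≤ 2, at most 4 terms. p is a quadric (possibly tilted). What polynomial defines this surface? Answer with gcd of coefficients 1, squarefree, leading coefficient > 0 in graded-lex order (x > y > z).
The degree is 2 — no degree-1 surface has this shape.
From the visible intercepts: the visible x-axis segment lies entirely on the surface; every point of the y-axis in the box is on the surface; it crosses the z-axis at the gridline z = 0.
Together with the visible shape, these determine p as stated.

x*y - 2*y*z + z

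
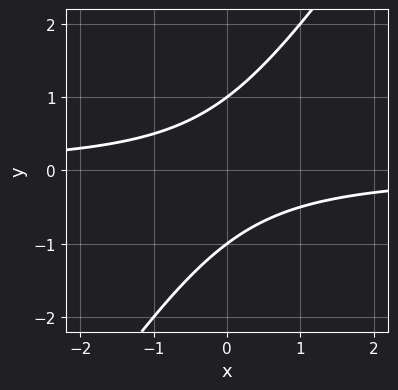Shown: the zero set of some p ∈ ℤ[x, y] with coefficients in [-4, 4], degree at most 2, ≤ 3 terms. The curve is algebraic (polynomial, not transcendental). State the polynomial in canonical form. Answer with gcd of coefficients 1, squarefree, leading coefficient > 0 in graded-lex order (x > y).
3*x*y - 2*y^2 + 2

1. Degree: no degree-1 curve has this shape, so deg p = 2.
2. Against the integer gridlines: it misses every integer gridline on the x-axis; the y-axis gridline crossings are at y ∈ {-1, 1}.
3. Assembling these constraints gives the stated polynomial.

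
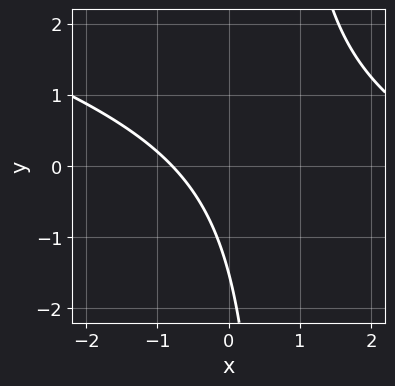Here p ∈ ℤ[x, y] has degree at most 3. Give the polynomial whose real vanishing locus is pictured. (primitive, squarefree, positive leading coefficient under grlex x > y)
x^2 + 3*x*y - 3*x - 2*y - 3

First, deg p = 2.
Finally, solving for integer coefficients yields p as stated.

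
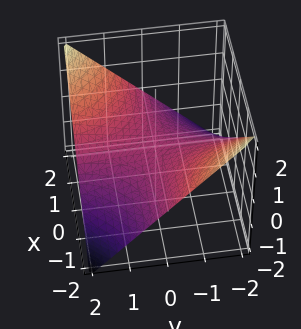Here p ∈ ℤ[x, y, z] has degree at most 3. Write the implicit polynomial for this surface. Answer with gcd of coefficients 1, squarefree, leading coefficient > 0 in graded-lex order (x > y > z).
x*y - 2*z

1. deg p = 2. A hyperbolic paraboloid; a quadric.
2. From the visible intercepts: it meets the z-axis at z = 0 (among the integer gridlines); the visible x-axis segment lies entirely on the surface; the visible y-axis segment lies entirely on the surface.
3. Solving for integer coefficients yields p as stated.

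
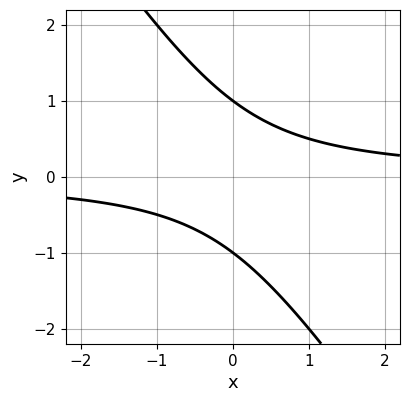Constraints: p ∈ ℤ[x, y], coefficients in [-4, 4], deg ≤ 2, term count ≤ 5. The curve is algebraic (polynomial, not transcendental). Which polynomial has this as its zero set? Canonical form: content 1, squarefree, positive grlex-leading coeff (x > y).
deg p = 2. No degree-1 curve has this shape.
Observable constraints: among the integer gridlines, it crosses the y-axis at y ∈ {-1, 1}; it misses every integer gridline on the x-axis.
These observations pin down the coefficients.

3*x*y + 2*y^2 - 2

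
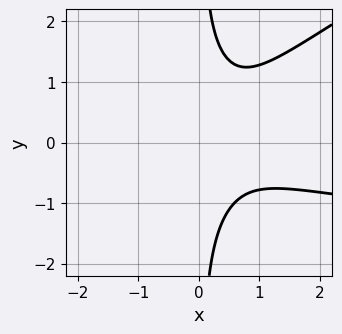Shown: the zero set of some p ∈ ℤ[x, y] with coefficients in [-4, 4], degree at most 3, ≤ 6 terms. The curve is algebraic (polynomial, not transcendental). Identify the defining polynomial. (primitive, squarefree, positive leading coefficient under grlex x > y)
1. Degree: a generic line meets the curve in up to 3 points, so deg p = 3.
2. Checking where it meets the axes: no y-intercept at any integer in the box; the curve avoids every integer x-axis point in the box.
3. Assembling these constraints gives the stated polynomial.

x^2*y - 2*x*y^2 + 2*x^2 - 2*x + 2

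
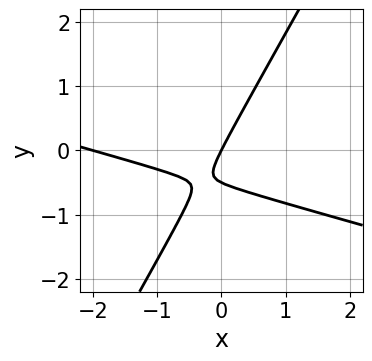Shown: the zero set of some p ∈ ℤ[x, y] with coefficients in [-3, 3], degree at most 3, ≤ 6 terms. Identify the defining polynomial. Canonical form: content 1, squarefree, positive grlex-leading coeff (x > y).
1. Degree: a generic line meets the curve in up to 2 points, so deg p = 2.
2. Against the integer gridlines: one y-axis crossing is at y = 0; among the integer gridlines, it crosses the x-axis at x ∈ {-2, 0}.
3. Assembling these constraints gives the stated polynomial.

x^2 + 3*x*y - 2*y^2 + 2*x - y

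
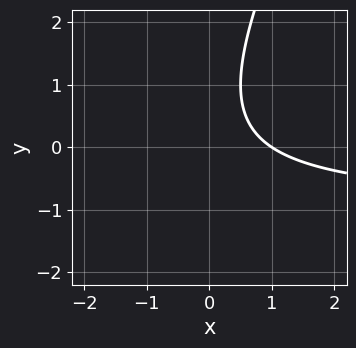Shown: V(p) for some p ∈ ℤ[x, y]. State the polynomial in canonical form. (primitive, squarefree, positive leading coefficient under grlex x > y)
2*x*y - y^2 + 2*x + y - 2

(a) Degree: no degree-1 curve has this shape, so deg p = 2.
(b) From the axis intercepts and sections: it meets the x-axis at x = 1 (among the integer gridlines); it misses every integer gridline on the y-axis.
(c) Putting this together gives p.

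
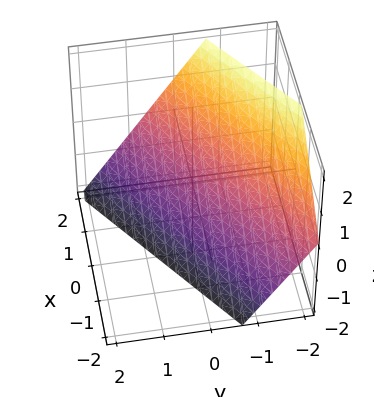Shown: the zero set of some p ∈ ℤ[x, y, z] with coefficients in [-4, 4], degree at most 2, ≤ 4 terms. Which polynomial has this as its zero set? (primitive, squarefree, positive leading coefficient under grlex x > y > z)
2*x - 3*y - 2*z - 2

First, degree: the surface is flat (a plane), so deg p = 1.
Then, against the integer gridlines: it crosses the z-axis at the gridline z = -1; one x-axis crossing is at x = 1.
Finally, assembling these constraints gives the stated polynomial.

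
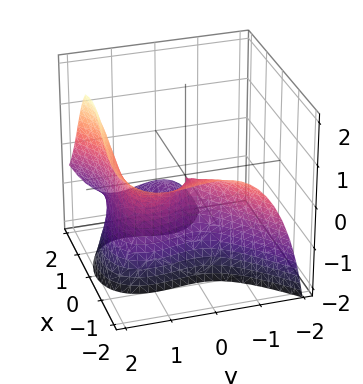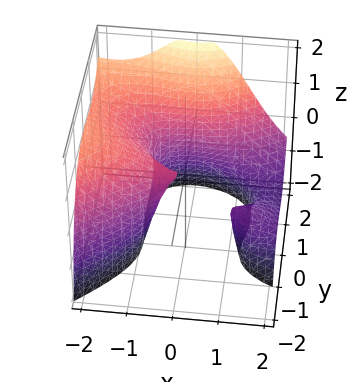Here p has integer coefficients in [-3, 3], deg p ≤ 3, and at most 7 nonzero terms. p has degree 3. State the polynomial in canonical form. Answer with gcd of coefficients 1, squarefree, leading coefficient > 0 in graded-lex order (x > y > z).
x^3 + 2*x^2*z - 2*y^3 + 3*y^2 + z^2

First, the degree is 3 — no degree-2 surface has this shape.
Then, against the integer gridlines: it meets the z-axis at z = 0 (among the integer gridlines); it crosses the x-axis at the gridline x = 0; one y-axis crossing is at y = 0.
Finally, together with the visible shape, these determine p as stated.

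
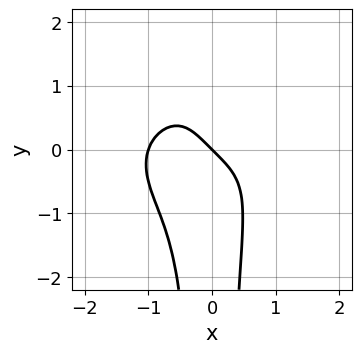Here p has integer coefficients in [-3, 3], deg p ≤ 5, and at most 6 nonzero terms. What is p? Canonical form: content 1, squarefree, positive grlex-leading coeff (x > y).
x^4 + 2*x^2*y^2 + x + y

First, the degree is 4 — a generic line meets the curve in up to 4 points.
Next, checking where it meets the axes: the x-axis gridline crossings are at x ∈ {-1, 0}; it meets the y-axis at y = 0 (among the integer gridlines).
Finally, matching integer coefficients to the picture gives p.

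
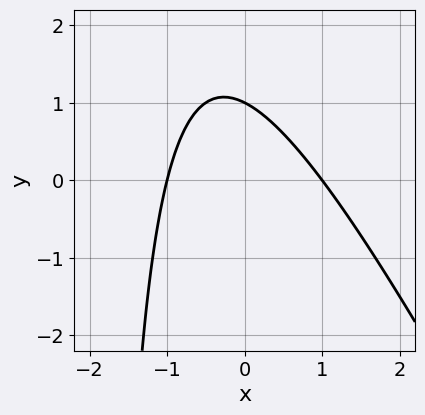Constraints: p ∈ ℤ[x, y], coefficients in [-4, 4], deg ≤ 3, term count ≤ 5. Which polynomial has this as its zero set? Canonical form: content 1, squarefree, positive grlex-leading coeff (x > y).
2*x^2 + x*y + 2*y - 2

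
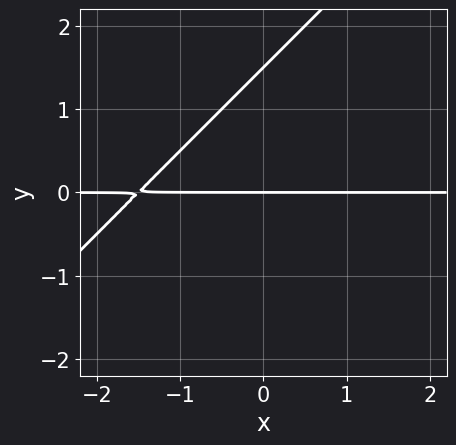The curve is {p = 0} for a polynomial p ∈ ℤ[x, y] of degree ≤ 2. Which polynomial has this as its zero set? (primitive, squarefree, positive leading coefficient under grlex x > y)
First, the degree is 2 — the shape is more complex than any degree-1 curve.
Then, from the axis intercepts and sections: the visible x-axis segment lies entirely on the curve; one y-axis crossing is at y = 0.
Finally, solving for integer coefficients yields p as stated.

2*x*y - 2*y^2 + 3*y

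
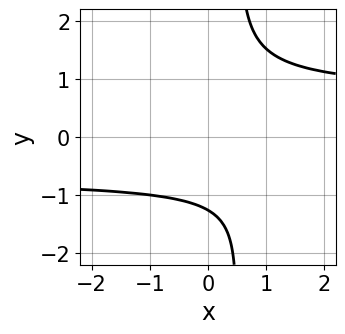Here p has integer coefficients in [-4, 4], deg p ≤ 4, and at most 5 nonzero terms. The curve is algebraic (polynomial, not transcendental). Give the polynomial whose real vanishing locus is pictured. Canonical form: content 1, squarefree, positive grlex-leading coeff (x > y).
2*x*y^3 - y^3 - x*y - 2

1. deg p = 4. No degree-3 curve has this shape.
2. Observable constraints: the curve avoids every integer x-axis point in the box.
3. Fitting integer coefficients to these (and the overall shape) gives p.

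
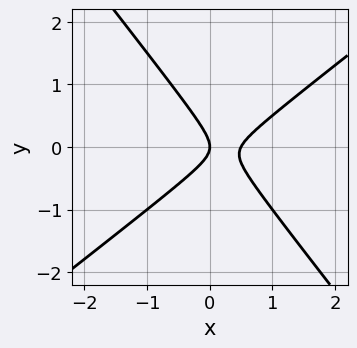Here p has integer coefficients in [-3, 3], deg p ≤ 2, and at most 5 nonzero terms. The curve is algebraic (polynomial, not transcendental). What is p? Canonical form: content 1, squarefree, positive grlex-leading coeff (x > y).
2*x^2 - x*y - 2*y^2 - x

First, the degree is 2 — no degree-1 curve has this shape.
Then, reading off the gridlines: it crosses the y-axis at the gridline y = 0; it meets the x-axis at x = 0 (among the integer gridlines).
Finally, matching integer coefficients to the picture gives p.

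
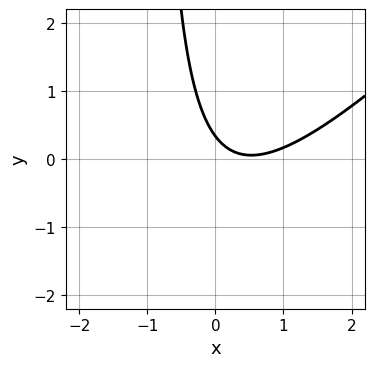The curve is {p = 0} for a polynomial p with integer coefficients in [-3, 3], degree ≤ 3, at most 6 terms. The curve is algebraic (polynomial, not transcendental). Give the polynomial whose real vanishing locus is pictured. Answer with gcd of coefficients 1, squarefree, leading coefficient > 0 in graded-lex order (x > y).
3*x^2 - 3*x*y - 3*x - 3*y + 1

Degree: the shape is more complex than any degree-1 curve, so deg p = 2.
Against the integer gridlines: it misses every integer gridline on the x-axis.
These observations pin down the coefficients.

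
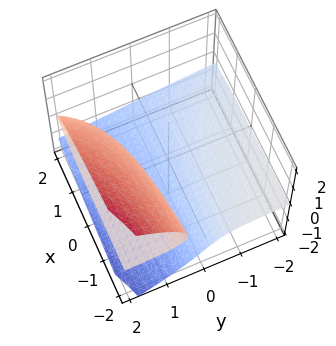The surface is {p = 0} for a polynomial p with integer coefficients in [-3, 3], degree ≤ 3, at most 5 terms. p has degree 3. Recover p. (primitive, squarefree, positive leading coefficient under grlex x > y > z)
(a) There are 2 components.
(b) The degree is 3 — the shape is more complex than any degree-2 surface.
(c) Against the integer gridlines: the surface avoids every integer y-axis point in the box; the surface avoids every integer x-axis point in the box.
(d) Putting this together gives p.

x*y*z + 2*z^3 - 3*y*z + 1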